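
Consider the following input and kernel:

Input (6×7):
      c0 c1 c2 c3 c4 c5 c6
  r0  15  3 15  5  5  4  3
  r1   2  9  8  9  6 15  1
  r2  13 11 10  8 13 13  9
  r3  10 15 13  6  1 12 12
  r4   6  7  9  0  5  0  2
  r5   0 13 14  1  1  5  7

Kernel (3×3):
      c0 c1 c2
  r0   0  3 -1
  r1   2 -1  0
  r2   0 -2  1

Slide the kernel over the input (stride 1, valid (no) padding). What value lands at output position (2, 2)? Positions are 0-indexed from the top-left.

The receptive field on the input at this output position is [10 8 13 / 13 6 1 / 9 0 5]. Elementwise product with the kernel and sum: 8·3 + 13·-1 + 13·2 + 6·-1 + 0·-2 + 5·1.

36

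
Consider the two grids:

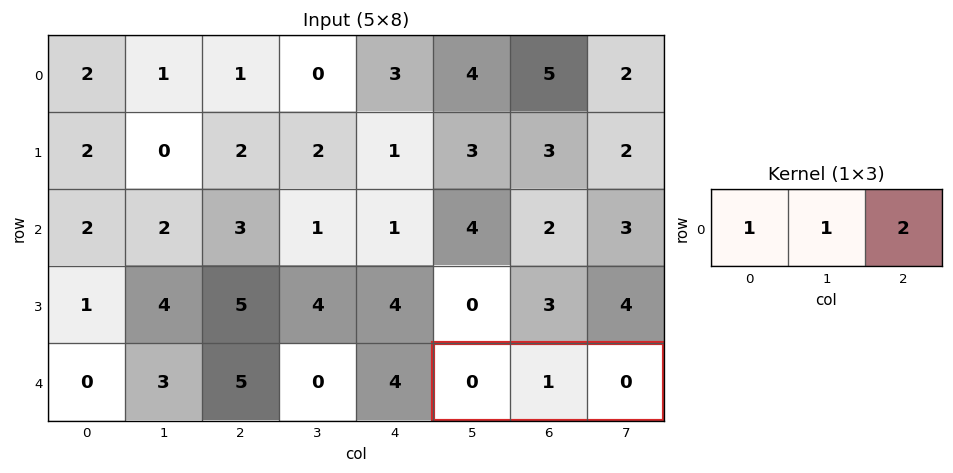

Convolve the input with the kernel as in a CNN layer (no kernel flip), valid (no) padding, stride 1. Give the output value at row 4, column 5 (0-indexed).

The receptive field on the input at this output position is [0 1 0]. Elementwise product with the kernel and sum: 0·1 + 1·1 + 0·2.

1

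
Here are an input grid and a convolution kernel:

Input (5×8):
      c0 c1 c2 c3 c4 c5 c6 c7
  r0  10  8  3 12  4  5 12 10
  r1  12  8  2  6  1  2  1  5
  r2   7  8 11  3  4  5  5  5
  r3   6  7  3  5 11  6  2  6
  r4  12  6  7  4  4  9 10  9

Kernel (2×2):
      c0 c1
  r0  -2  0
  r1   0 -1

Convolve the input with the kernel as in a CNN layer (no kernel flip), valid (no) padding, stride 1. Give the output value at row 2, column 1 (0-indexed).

-19

The receptive field on the input at this output position is [8 11 / 7 3]. Elementwise product with the kernel and sum: 8·-2 + 3·-1.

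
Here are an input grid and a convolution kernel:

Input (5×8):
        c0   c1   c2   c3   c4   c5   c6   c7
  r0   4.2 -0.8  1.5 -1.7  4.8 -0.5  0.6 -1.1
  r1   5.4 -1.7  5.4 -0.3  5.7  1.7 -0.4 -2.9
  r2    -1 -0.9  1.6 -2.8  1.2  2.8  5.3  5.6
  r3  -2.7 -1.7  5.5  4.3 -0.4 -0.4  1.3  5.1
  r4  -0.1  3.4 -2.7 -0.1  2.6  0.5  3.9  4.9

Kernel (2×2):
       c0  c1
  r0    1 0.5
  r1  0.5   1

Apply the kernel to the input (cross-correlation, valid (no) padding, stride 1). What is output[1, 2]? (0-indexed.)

The receptive field on the input at this output position is [5.4 -0.3 / 1.6 -2.8]. Elementwise product with the kernel and sum: 5.4·1 + -0.3·0.5 + 1.6·0.5 + -2.8·1.

3.25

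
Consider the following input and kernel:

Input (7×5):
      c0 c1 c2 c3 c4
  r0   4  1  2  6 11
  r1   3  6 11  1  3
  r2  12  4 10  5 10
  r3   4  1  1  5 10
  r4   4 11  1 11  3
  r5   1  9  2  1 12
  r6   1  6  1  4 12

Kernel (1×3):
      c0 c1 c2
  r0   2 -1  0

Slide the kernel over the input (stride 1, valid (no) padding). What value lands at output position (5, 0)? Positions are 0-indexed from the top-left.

The receptive field on the input at this output position is [1 9 2]. Elementwise product with the kernel and sum: 1·2 + 9·-1.

-7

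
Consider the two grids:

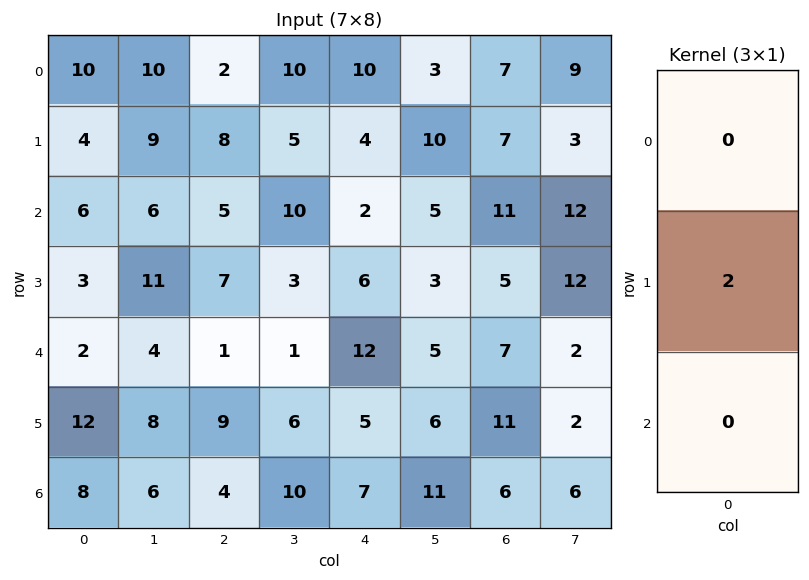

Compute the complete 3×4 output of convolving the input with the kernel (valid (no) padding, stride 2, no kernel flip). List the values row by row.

Output[0,0]: The receptive field on the input at this output position is [10 / 4 / 6]. Elementwise product with the kernel and sum: 4·2.

8 16 8 14
6 14 12 10
24 18 10 22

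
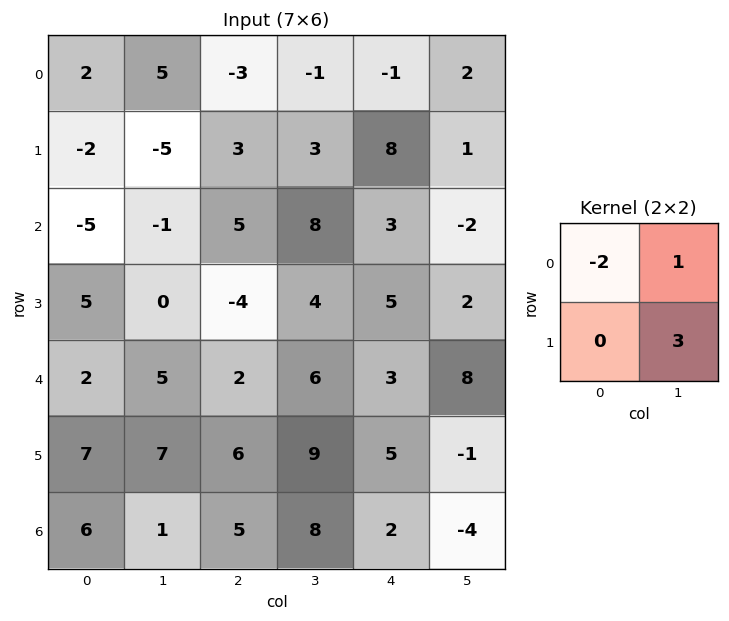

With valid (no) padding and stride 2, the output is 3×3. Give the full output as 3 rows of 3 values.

Output[0,0]: The receptive field on the input at this output position is [2 5 / -2 -5]. Elementwise product with the kernel and sum: 2·-2 + 5·1 + -5·3.
Output[0,1]: The receptive field on the input at this output position is [-3 -1 / 3 3]. Elementwise product with the kernel and sum: -3·-2 + -1·1 + 3·3.

-14 14 7
9 10 -2
22 29 -1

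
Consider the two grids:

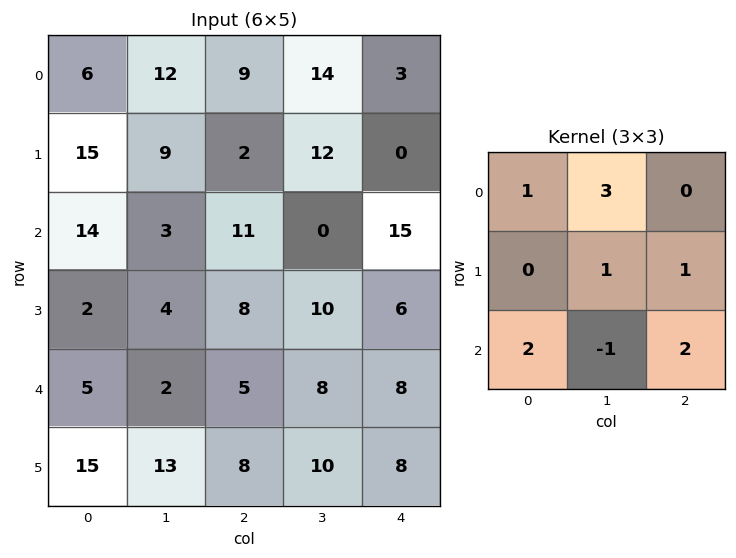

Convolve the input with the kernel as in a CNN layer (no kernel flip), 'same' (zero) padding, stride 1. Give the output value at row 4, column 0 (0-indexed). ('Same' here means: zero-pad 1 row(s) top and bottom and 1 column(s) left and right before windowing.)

The receptive field on the zero-padded input at this output position is [0 2 4 / 0 5 2 / 0 15 13]. Elementwise product with the kernel and sum: 0·1 + 2·3 + 5·1 + 2·1 + 0·2 + 15·-1 + 13·2.

24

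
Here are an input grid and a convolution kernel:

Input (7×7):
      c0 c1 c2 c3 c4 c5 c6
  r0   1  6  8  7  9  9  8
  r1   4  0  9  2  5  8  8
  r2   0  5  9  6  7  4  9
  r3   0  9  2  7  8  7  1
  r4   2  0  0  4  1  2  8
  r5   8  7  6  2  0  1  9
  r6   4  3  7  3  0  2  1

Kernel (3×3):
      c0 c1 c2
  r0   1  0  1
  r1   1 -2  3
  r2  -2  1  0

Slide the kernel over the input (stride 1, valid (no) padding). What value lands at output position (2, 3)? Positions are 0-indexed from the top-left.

The receptive field on the input at this output position is [6 7 4 / 7 8 7 / 4 1 2]. Elementwise product with the kernel and sum: 6·1 + 4·1 + 7·1 + 8·-2 + 7·3 + 4·-2 + 1·1.

15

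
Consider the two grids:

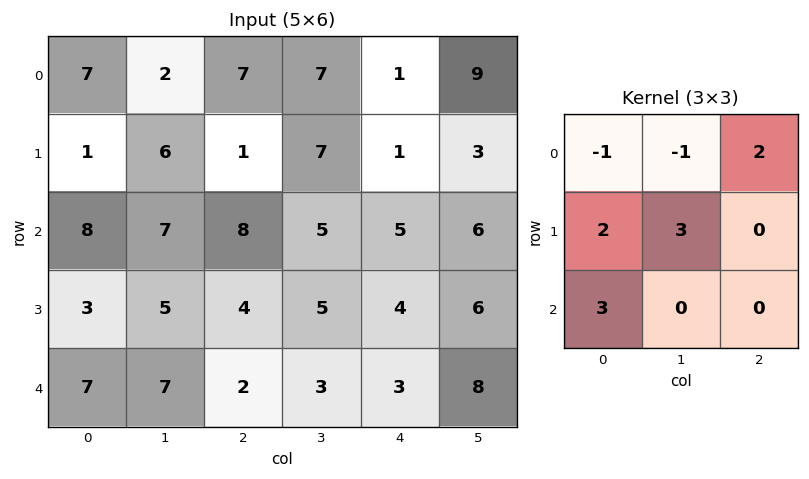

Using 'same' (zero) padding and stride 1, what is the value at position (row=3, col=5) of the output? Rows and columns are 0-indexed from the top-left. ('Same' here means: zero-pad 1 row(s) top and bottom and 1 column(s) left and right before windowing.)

The receptive field on the zero-padded input at this output position is [5 6 0 / 4 6 0 / 3 8 0]. Elementwise product with the kernel and sum: 5·-1 + 6·-1 + 0·2 + 4·2 + 6·3 + 3·3.

24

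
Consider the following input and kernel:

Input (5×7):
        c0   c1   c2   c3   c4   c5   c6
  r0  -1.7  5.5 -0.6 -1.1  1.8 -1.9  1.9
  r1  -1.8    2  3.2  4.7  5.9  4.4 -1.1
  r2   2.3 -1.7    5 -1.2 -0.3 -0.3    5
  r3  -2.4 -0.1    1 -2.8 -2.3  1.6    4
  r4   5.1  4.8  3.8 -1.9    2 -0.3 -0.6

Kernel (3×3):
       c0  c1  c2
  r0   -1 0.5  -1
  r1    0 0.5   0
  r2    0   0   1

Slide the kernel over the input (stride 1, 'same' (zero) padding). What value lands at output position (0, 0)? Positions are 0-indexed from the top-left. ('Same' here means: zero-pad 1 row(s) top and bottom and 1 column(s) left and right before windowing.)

The receptive field on the zero-padded input at this output position is [0 0 0 / 0 -1.7 5.5 / 0 -1.8 2]. Elementwise product with the kernel and sum: 0·-1 + 0·0.5 + 0·-1 + -1.7·0.5 + 2·1.

1.15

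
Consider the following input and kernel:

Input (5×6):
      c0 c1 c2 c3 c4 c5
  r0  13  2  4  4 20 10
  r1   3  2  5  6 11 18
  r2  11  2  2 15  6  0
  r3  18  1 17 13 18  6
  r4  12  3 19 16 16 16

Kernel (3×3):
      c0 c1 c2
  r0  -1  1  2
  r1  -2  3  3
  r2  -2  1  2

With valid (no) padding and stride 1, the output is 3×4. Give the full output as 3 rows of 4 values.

Output[0,0]: The receptive field on the input at this output position is [13 2 4 / 3 2 5 / 11 2 2]. Elementwise product with the kernel and sum: 13·-1 + 2·1 + 4·2 + 3·-2 + 2·3 + 5·3 + 11·-2 + 2·1 + 2·2.
Output[0,1]: The receptive field on the input at this output position is [2 4 4 / 2 5 6 / 2 2 15]. Elementwise product with the kernel and sum: 2·-1 + 4·1 + 4·2 + 2·-2 + 5·3 + 6·3 + 2·-2 + 2·1 + 15·2.

-4 67 104 87
-2 103 97 33
30 163 94 53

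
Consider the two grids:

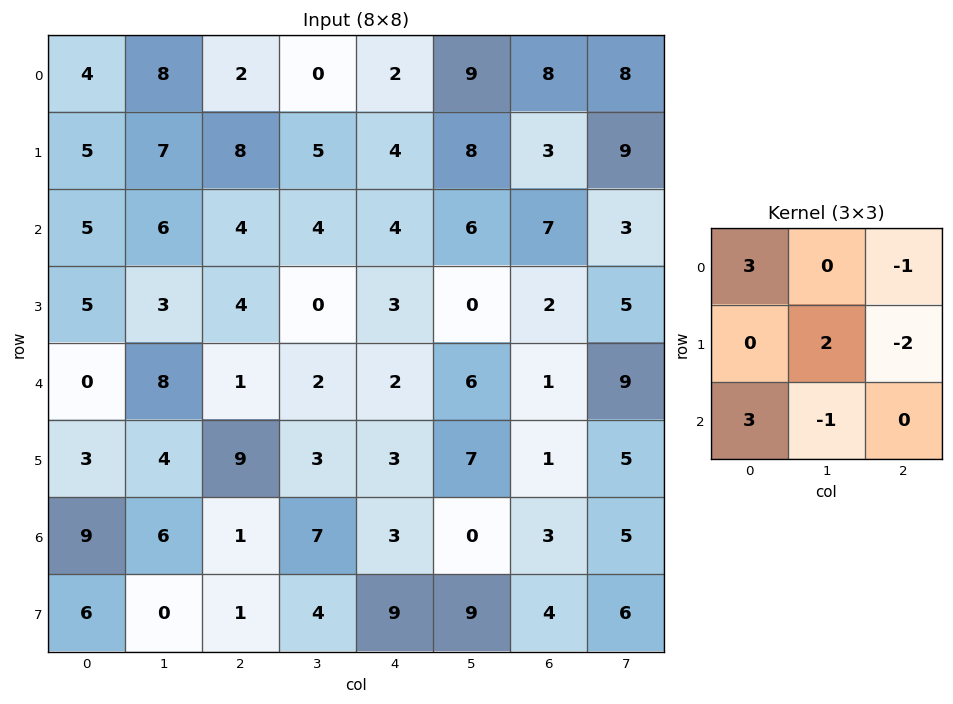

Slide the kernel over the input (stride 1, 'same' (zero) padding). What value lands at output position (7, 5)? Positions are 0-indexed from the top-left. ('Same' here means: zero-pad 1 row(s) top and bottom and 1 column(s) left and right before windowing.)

The receptive field on the zero-padded input at this output position is [3 0 3 / 9 9 4 / 0 0 0]. Elementwise product with the kernel and sum: 3·3 + 3·-1 + 9·2 + 4·-2 + 0·3 + 0·-1.

16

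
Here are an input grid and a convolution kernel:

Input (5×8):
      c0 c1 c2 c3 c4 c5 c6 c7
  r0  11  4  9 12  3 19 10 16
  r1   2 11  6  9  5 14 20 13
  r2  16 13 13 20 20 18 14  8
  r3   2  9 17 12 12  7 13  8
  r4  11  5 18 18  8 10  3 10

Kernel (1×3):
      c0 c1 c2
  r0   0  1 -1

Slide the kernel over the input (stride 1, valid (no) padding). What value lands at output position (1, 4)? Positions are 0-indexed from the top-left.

-6

The receptive field on the input at this output position is [5 14 20]. Elementwise product with the kernel and sum: 14·1 + 20·-1.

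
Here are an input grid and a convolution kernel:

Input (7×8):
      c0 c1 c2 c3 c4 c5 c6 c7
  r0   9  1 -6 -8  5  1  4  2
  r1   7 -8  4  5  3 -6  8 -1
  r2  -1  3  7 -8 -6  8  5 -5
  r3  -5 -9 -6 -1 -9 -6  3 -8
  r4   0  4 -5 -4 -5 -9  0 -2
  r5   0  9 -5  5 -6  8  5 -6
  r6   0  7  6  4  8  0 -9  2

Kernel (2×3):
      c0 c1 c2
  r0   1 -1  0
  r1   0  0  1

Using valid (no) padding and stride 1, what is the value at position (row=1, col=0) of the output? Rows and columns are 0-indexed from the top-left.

The receptive field on the input at this output position is [7 -8 4 / -1 3 7]. Elementwise product with the kernel and sum: 7·1 + -8·-1 + 7·1.

22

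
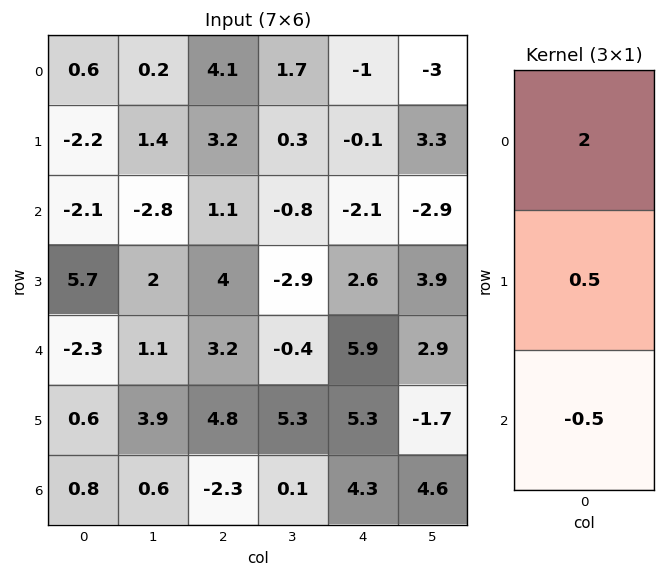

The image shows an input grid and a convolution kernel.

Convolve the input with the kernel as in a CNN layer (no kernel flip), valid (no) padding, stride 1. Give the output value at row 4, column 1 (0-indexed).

The receptive field on the input at this output position is [1.1 / 3.9 / 0.6]. Elementwise product with the kernel and sum: 1.1·2 + 3.9·0.5 + 0.6·-0.5.

3.85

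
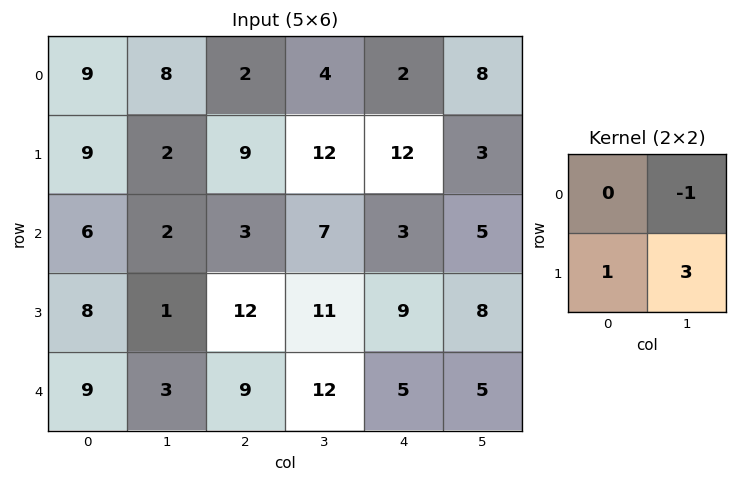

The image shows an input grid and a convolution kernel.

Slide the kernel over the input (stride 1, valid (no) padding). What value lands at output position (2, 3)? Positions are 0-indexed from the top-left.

35

The receptive field on the input at this output position is [7 3 / 11 9]. Elementwise product with the kernel and sum: 3·-1 + 11·1 + 9·3.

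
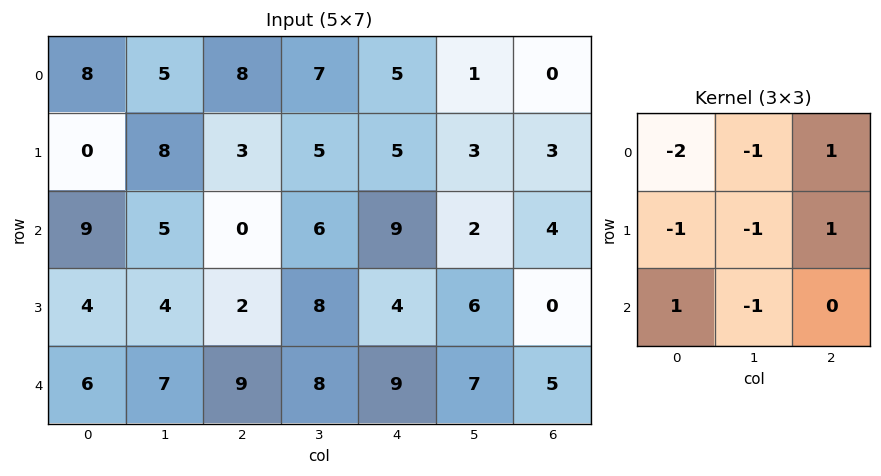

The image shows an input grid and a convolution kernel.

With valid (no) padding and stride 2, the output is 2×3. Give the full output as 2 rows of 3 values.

Output[0,0]: The receptive field on the input at this output position is [8 5 8 / 0 8 3 / 9 5 0]. Elementwise product with the kernel and sum: 8·-2 + 5·-1 + 8·1 + 0·-1 + 8·-1 + 3·1 + 9·1 + 5·-1.
Output[0,1]: The receptive field on the input at this output position is [8 7 5 / 3 5 5 / 0 6 9]. Elementwise product with the kernel and sum: 8·-2 + 7·-1 + 5·1 + 3·-1 + 5·-1 + 5·1 + 0·1 + 6·-1.

-14 -27 -9
-30 -2 -24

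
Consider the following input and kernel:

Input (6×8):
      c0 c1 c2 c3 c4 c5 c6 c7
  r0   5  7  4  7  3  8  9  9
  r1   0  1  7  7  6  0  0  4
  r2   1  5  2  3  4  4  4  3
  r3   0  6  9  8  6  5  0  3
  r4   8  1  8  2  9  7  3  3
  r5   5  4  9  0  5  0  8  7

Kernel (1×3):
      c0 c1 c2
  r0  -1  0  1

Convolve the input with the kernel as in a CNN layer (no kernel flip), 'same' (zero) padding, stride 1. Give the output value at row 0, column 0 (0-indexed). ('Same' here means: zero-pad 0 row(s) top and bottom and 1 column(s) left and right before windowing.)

7

The receptive field on the zero-padded input at this output position is [0 5 7]. Elementwise product with the kernel and sum: 0·-1 + 7·1.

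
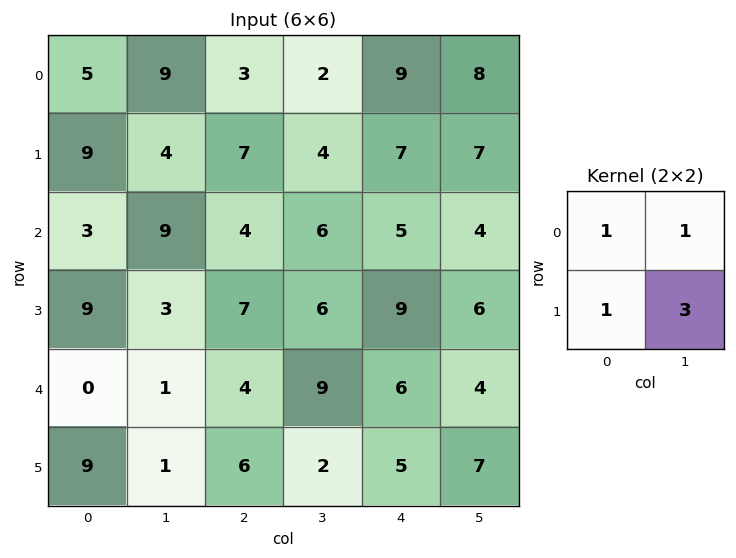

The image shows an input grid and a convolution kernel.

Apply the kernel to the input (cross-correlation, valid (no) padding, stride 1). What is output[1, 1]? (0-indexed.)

The receptive field on the input at this output position is [4 7 / 9 4]. Elementwise product with the kernel and sum: 4·1 + 7·1 + 9·1 + 4·3.

32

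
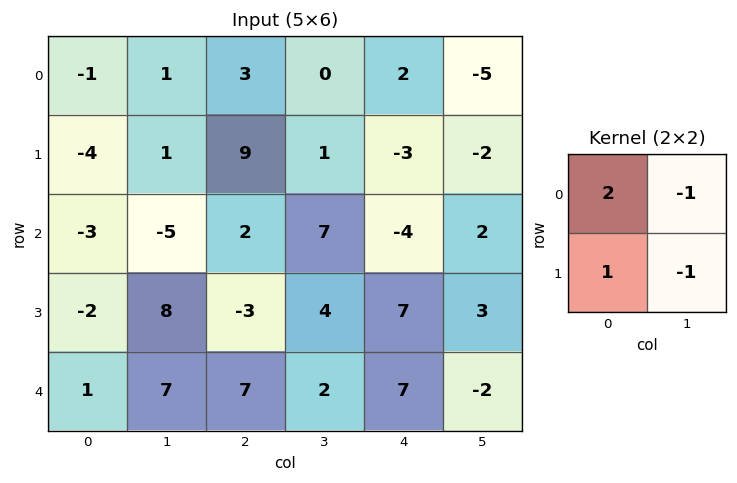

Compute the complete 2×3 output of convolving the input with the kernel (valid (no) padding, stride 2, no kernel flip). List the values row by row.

-8 14 8
-11 -10 -6

Output[0,0]: The receptive field on the input at this output position is [-1 1 / -4 1]. Elementwise product with the kernel and sum: -1·2 + 1·-1 + -4·1 + 1·-1.
Output[0,1]: The receptive field on the input at this output position is [3 0 / 9 1]. Elementwise product with the kernel and sum: 3·2 + 0·-1 + 9·1 + 1·-1.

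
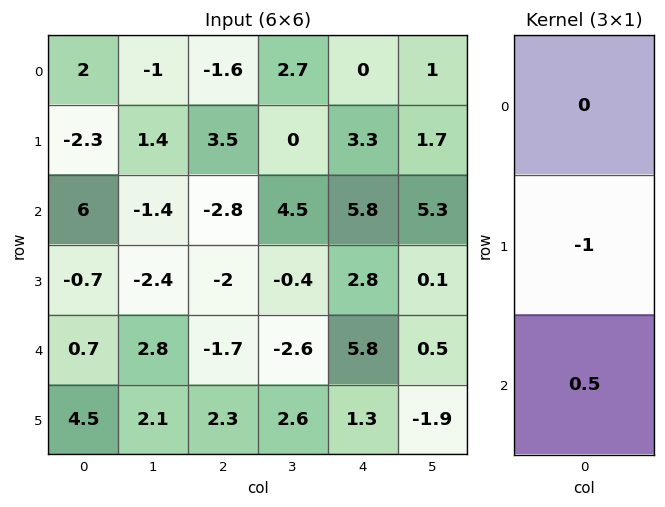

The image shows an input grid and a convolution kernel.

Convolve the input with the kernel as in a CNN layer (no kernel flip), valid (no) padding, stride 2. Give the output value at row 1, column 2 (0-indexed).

0.1

The receptive field on the input at this output position is [5.8 / 2.8 / 5.8]. Elementwise product with the kernel and sum: 2.8·-1 + 5.8·0.5.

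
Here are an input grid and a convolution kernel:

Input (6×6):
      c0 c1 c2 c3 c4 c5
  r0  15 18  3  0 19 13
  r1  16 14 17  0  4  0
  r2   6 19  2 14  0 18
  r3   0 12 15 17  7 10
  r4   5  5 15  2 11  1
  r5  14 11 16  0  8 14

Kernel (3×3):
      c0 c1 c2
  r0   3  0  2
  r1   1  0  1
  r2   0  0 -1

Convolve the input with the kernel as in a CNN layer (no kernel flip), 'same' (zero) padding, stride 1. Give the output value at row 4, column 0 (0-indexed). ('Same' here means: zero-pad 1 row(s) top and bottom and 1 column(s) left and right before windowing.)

The receptive field on the zero-padded input at this output position is [0 0 12 / 0 5 5 / 0 14 11]. Elementwise product with the kernel and sum: 0·3 + 12·2 + 0·1 + 5·1 + 11·-1.

18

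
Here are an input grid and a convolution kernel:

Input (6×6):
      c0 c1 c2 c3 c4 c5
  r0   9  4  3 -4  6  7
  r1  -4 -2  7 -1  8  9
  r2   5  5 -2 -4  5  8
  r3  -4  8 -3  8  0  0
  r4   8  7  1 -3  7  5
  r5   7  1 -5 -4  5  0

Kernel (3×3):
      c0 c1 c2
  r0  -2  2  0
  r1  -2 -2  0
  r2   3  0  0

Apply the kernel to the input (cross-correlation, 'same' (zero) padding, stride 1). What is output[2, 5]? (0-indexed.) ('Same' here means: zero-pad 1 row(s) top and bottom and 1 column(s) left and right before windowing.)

The receptive field on the zero-padded input at this output position is [8 9 0 / 5 8 0 / 0 0 0]. Elementwise product with the kernel and sum: 8·-2 + 9·2 + 5·-2 + 8·-2 + 0·3.

-24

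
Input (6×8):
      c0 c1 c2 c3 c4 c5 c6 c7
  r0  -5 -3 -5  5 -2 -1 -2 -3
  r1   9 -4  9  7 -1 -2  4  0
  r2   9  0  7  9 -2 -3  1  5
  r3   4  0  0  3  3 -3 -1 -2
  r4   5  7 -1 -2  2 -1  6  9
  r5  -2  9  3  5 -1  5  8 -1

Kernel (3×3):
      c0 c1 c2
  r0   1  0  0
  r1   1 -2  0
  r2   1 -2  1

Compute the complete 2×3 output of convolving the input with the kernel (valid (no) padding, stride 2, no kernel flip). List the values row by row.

28 -23 6
3 6 17

Output[0,0]: The receptive field on the input at this output position is [-5 -3 -5 / 9 -4 9 / 9 0 7]. Elementwise product with the kernel and sum: -5·1 + 9·1 + -4·-2 + 9·1 + 0·-2 + 7·1.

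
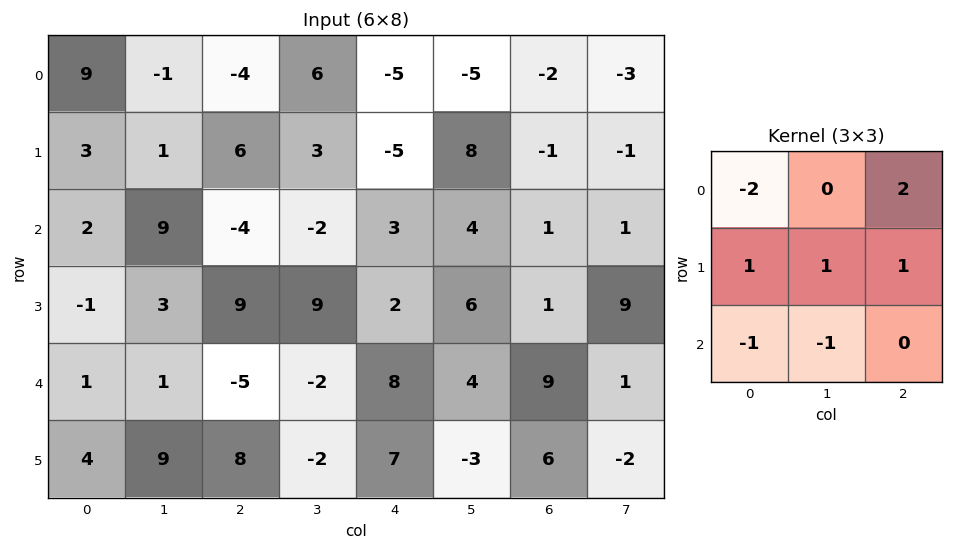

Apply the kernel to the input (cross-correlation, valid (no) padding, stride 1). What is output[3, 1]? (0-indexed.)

The receptive field on the input at this output position is [3 9 9 / 1 -5 -2 / 9 8 -2]. Elementwise product with the kernel and sum: 3·-2 + 9·2 + 1·1 + -5·1 + -2·1 + 9·-1 + 8·-1.

-11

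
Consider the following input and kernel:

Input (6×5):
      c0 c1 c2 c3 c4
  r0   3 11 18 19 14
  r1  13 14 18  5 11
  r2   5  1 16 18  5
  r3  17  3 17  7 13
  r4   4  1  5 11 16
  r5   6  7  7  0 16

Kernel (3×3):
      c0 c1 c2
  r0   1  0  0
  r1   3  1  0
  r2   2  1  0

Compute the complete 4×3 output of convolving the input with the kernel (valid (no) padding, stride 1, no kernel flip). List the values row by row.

Output[0,0]: The receptive field on the input at this output position is [3 11 18 / 13 14 18 / 5 1 16]. Elementwise product with the kernel and sum: 3·1 + 13·3 + 14·1 + 5·2 + 1·1.
Output[0,1]: The receptive field on the input at this output position is [11 18 19 / 14 18 5 / 1 16 18]. Elementwise product with the kernel and sum: 11·1 + 14·3 + 18·1 + 1·2 + 16·1.

67 89 127
66 56 125
68 34 95
49 32 57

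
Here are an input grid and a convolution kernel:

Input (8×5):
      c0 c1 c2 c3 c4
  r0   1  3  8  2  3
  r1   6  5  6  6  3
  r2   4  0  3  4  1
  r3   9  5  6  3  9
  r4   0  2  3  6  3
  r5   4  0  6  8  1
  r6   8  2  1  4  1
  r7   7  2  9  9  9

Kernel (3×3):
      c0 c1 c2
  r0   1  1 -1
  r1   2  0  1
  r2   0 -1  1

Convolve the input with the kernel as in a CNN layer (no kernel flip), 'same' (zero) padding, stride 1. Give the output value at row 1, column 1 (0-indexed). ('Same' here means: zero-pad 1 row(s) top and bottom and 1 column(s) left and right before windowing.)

17

The receptive field on the zero-padded input at this output position is [1 3 8 / 6 5 6 / 4 0 3]. Elementwise product with the kernel and sum: 1·1 + 3·1 + 8·-1 + 6·2 + 6·1 + 0·-1 + 3·1.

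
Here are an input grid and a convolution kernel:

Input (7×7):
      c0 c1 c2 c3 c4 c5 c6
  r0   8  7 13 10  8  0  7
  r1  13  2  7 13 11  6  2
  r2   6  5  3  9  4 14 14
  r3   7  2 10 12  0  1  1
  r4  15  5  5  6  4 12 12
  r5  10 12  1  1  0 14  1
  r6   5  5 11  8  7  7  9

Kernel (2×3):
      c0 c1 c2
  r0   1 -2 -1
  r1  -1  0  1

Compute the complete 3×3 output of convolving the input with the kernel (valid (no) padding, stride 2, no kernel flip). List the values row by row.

-25 -11 -8
-4 -29 -37
-9 -12 -31

Output[0,0]: The receptive field on the input at this output position is [8 7 13 / 13 2 7]. Elementwise product with the kernel and sum: 8·1 + 7·-2 + 13·-1 + 13·-1 + 7·1.
Output[0,1]: The receptive field on the input at this output position is [13 10 8 / 7 13 11]. Elementwise product with the kernel and sum: 13·1 + 10·-2 + 8·-1 + 7·-1 + 11·1.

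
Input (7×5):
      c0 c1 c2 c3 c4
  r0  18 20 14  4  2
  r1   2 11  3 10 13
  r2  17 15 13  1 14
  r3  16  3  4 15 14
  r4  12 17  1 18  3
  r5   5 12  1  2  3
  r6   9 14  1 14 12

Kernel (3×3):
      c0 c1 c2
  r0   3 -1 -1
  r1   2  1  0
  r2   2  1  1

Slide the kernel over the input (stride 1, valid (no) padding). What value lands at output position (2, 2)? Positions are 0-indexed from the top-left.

The receptive field on the input at this output position is [13 1 14 / 4 15 14 / 1 18 3]. Elementwise product with the kernel and sum: 13·3 + 1·-1 + 14·-1 + 4·2 + 15·1 + 1·2 + 18·1 + 3·1.

70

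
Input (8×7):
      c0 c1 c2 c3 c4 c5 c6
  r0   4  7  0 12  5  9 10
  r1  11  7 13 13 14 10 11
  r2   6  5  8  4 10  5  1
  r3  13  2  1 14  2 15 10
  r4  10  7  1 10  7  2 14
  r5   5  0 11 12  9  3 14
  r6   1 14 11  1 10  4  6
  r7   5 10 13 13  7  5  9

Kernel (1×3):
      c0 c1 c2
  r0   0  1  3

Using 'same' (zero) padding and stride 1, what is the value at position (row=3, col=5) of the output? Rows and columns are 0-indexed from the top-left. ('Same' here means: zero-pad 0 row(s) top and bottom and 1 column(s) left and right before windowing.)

The receptive field on the zero-padded input at this output position is [2 15 10]. Elementwise product with the kernel and sum: 15·1 + 10·3.

45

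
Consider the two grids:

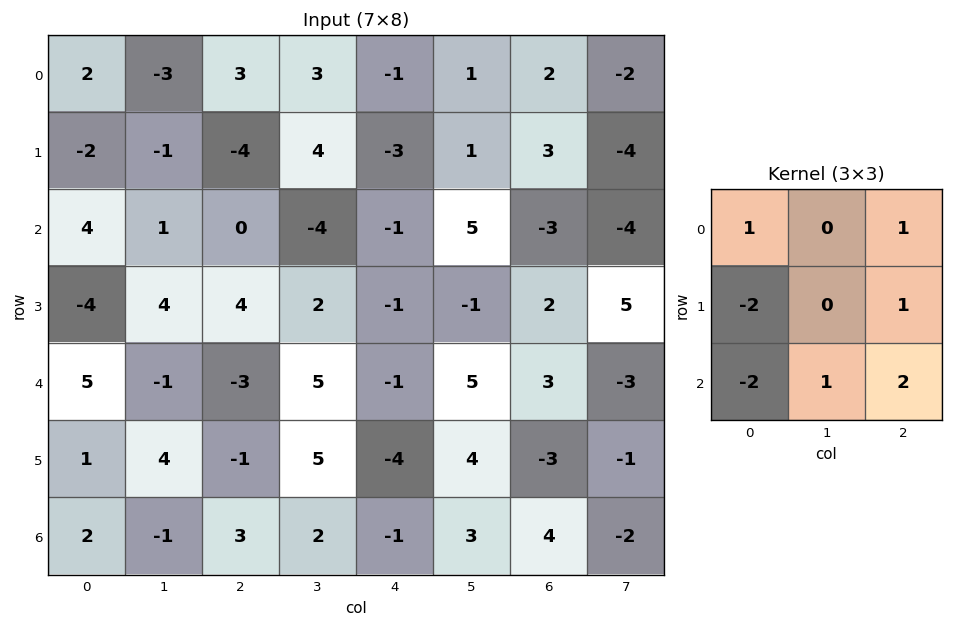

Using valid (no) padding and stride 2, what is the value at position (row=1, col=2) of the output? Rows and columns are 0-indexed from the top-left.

The receptive field on the input at this output position is [-1 5 -3 / -1 -1 2 / -1 5 3]. Elementwise product with the kernel and sum: -1·1 + -3·1 + -1·-2 + 2·1 + -1·-2 + 5·1 + 3·2.

13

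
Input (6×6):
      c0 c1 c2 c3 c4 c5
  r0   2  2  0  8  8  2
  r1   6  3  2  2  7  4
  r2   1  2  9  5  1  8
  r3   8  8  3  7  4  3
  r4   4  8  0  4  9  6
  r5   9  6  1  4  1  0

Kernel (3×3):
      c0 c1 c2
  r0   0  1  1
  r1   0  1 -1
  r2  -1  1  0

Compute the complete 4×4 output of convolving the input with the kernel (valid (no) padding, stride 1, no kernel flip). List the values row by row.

4 15 7 9
-2 3 17 1
20 2 13 15
16 1 9 7

Output[0,0]: The receptive field on the input at this output position is [2 2 0 / 6 3 2 / 1 2 9]. Elementwise product with the kernel and sum: 2·1 + 0·1 + 3·1 + 2·-1 + 1·-1 + 2·1.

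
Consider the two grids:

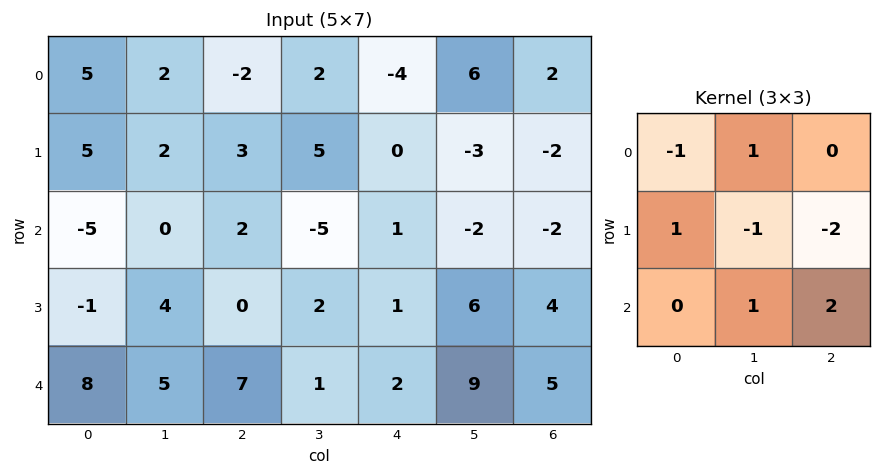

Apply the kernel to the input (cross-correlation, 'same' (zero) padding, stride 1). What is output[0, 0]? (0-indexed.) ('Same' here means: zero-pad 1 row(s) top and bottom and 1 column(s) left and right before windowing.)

0

The receptive field on the zero-padded input at this output position is [0 0 0 / 0 5 2 / 0 5 2]. Elementwise product with the kernel and sum: 0·-1 + 0·1 + 0·1 + 5·-1 + 2·-2 + 5·1 + 2·2.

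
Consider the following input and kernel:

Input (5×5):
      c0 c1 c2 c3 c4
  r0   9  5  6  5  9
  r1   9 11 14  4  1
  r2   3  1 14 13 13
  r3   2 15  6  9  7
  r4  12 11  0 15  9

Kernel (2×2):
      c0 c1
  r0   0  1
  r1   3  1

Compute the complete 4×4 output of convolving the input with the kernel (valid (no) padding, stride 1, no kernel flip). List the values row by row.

43 53 51 22
21 31 59 53
22 65 40 47
62 39 24 61

Output[0,0]: The receptive field on the input at this output position is [9 5 / 9 11]. Elementwise product with the kernel and sum: 5·1 + 9·3 + 11·1.
Output[0,1]: The receptive field on the input at this output position is [5 6 / 11 14]. Elementwise product with the kernel and sum: 6·1 + 11·3 + 14·1.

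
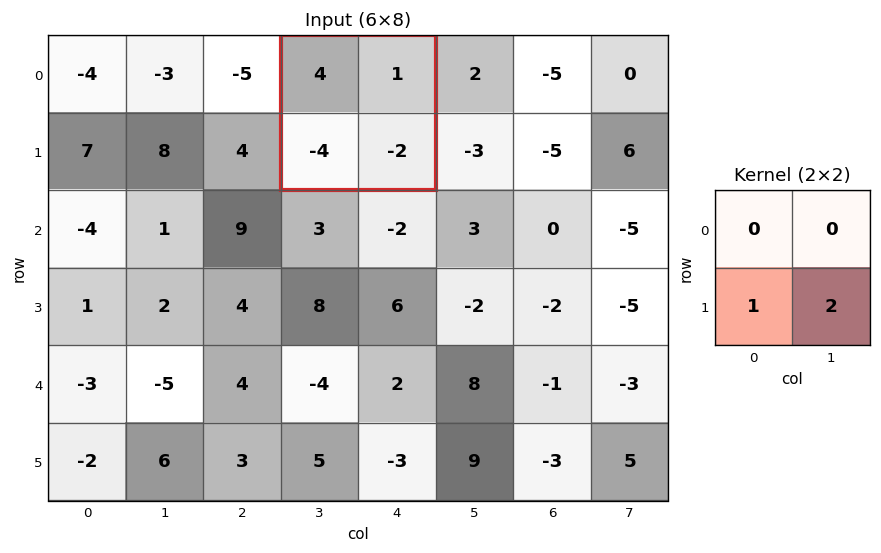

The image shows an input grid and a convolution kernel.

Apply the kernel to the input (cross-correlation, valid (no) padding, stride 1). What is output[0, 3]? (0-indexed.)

-8

The receptive field on the input at this output position is [4 1 / -4 -2]. Elementwise product with the kernel and sum: -4·1 + -2·2.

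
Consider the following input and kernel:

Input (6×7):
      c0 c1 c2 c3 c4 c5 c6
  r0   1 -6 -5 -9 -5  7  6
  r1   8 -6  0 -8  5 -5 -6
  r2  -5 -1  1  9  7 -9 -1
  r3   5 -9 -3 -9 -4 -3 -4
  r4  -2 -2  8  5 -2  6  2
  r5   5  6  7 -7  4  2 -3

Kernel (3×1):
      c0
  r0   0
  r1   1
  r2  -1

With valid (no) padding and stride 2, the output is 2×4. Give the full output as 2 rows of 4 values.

Output[0,0]: The receptive field on the input at this output position is [1 / 8 / -5]. Elementwise product with the kernel and sum: 8·1 + -5·-1.
Output[0,1]: The receptive field on the input at this output position is [-5 / 0 / 1]. Elementwise product with the kernel and sum: 0·1 + 1·-1.

13 -1 -2 -5
7 -11 -2 -6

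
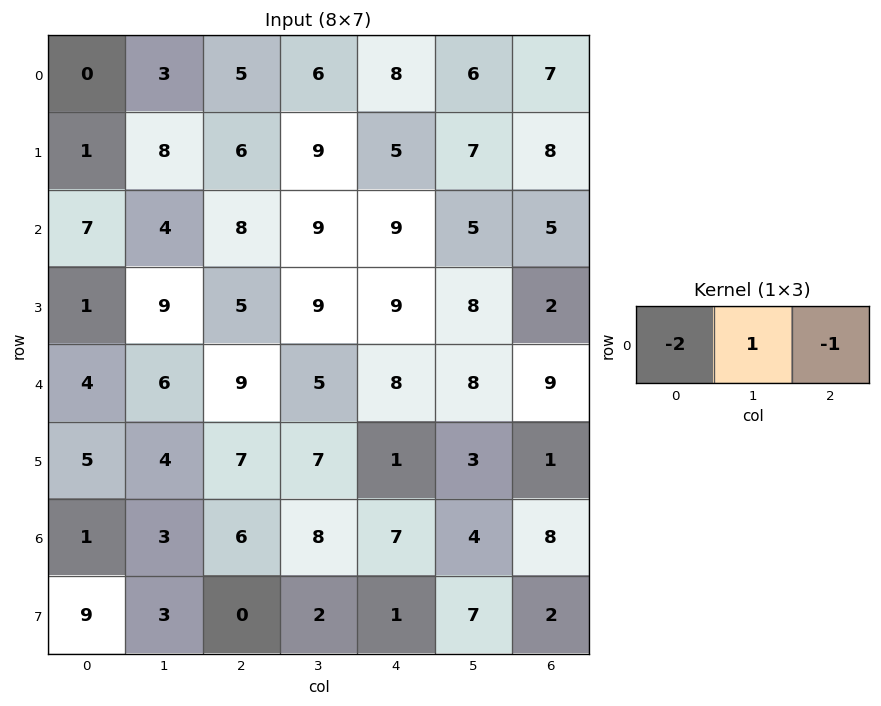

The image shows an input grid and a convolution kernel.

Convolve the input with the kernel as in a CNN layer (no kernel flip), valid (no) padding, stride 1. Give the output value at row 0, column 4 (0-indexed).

The receptive field on the input at this output position is [8 6 7]. Elementwise product with the kernel and sum: 8·-2 + 6·1 + 7·-1.

-17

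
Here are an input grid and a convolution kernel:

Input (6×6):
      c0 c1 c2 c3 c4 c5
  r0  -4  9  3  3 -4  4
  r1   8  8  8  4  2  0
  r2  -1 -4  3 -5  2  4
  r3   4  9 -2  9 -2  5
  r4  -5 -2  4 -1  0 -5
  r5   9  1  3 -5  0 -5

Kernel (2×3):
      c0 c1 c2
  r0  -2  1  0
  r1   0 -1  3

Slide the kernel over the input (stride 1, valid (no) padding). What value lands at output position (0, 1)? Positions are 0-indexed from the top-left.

The receptive field on the input at this output position is [9 3 3 / 8 8 4]. Elementwise product with the kernel and sum: 9·-2 + 3·1 + 8·-1 + 4·3.

-11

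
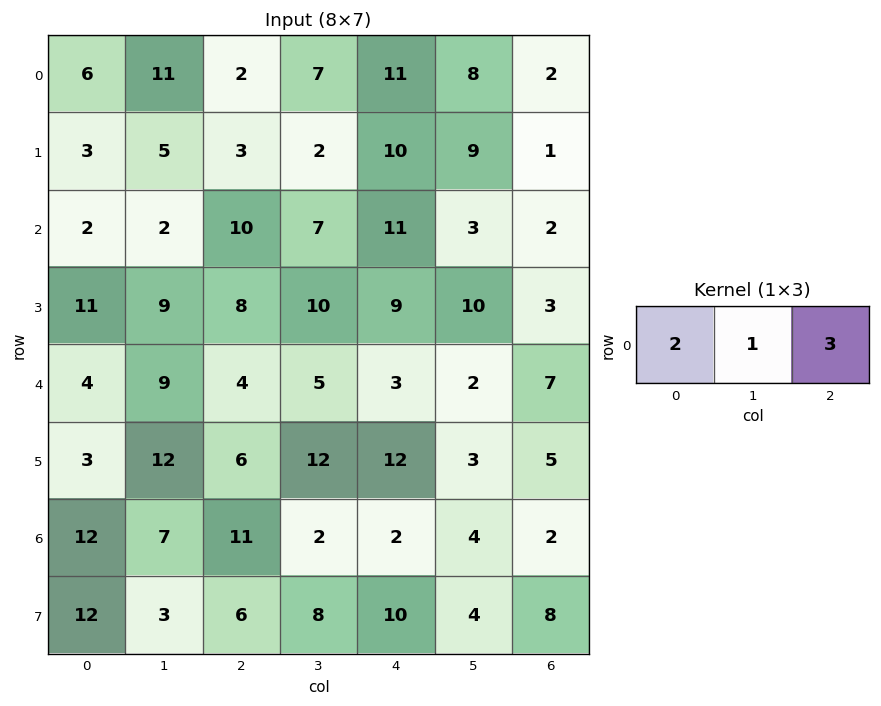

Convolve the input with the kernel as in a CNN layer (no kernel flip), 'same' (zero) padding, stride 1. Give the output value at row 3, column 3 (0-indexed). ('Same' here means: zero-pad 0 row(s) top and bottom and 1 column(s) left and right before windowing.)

53

The receptive field on the zero-padded input at this output position is [8 10 9]. Elementwise product with the kernel and sum: 8·2 + 10·1 + 9·3.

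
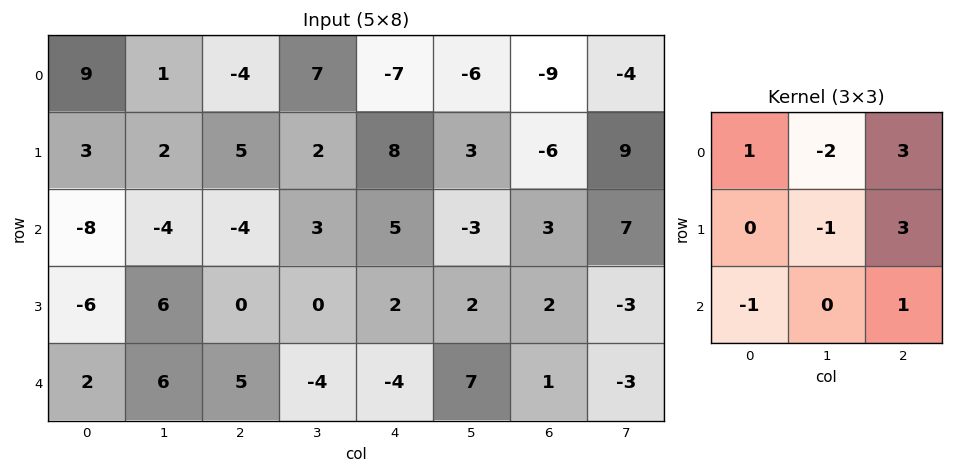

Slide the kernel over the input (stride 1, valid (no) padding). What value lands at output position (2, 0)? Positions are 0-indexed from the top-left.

The receptive field on the input at this output position is [-8 -4 -4 / -6 6 0 / 2 6 5]. Elementwise product with the kernel and sum: -8·1 + -4·-2 + -4·3 + 6·-1 + 0·3 + 2·-1 + 5·1.

-15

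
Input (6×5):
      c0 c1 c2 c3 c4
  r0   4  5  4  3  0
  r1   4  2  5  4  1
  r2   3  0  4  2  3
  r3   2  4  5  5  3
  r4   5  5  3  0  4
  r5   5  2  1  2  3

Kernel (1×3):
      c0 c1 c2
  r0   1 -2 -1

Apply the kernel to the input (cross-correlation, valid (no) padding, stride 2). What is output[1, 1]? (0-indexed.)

The receptive field on the input at this output position is [4 2 3]. Elementwise product with the kernel and sum: 4·1 + 2·-2 + 3·-1.

-3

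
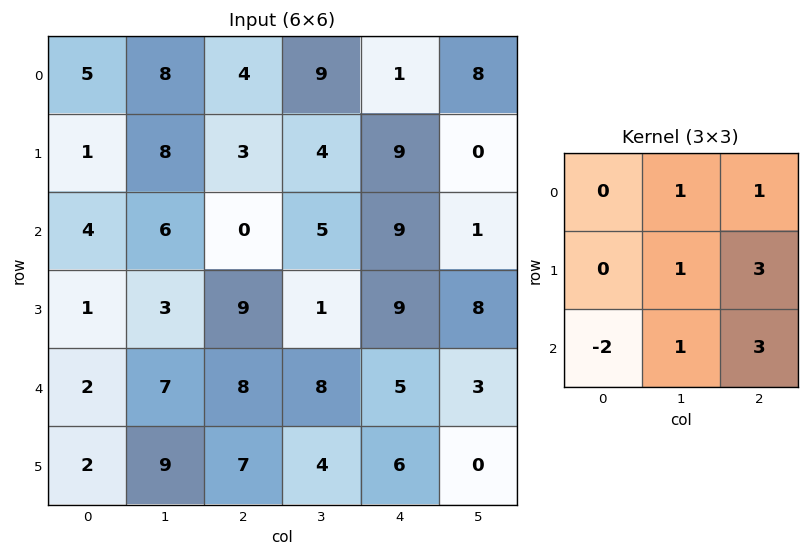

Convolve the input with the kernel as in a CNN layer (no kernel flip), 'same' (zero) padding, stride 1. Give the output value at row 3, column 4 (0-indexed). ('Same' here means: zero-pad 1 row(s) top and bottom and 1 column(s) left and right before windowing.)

41

The receptive field on the zero-padded input at this output position is [5 9 1 / 1 9 8 / 8 5 3]. Elementwise product with the kernel and sum: 9·1 + 1·1 + 9·1 + 8·3 + 8·-2 + 5·1 + 3·3.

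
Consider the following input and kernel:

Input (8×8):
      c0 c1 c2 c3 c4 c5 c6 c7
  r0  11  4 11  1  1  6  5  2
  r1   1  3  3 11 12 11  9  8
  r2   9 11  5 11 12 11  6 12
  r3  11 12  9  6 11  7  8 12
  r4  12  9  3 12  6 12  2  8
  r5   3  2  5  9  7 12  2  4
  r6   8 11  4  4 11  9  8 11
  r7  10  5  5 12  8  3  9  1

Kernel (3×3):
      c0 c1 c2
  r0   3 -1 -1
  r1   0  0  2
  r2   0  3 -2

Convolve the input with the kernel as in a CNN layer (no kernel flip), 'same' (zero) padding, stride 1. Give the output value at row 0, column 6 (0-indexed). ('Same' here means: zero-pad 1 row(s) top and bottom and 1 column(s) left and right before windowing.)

The receptive field on the zero-padded input at this output position is [0 0 0 / 6 5 2 / 11 9 8]. Elementwise product with the kernel and sum: 0·3 + 0·-1 + 0·-1 + 2·2 + 9·3 + 8·-2.

15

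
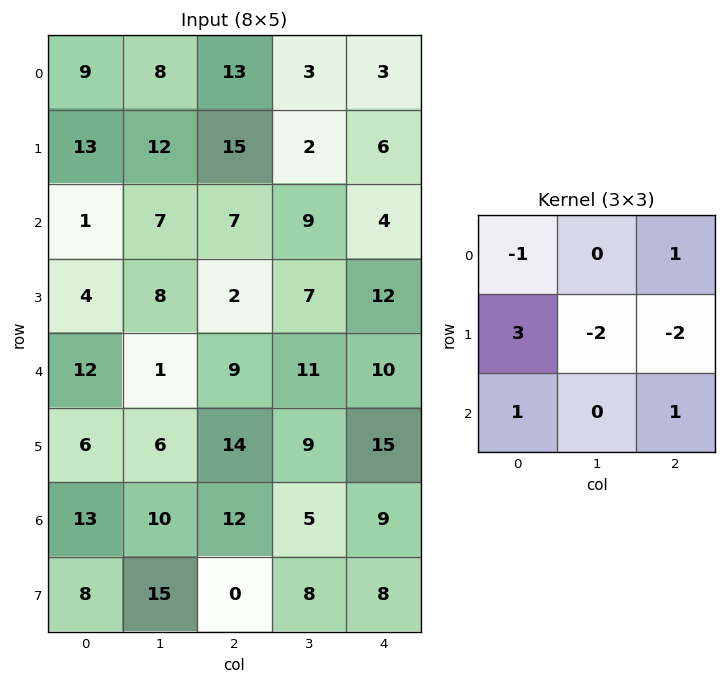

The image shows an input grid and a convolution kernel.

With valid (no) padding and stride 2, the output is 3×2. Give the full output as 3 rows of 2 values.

-3 30
19 -16
0 16

Output[0,0]: The receptive field on the input at this output position is [9 8 13 / 13 12 15 / 1 7 7]. Elementwise product with the kernel and sum: 9·-1 + 13·1 + 13·3 + 12·-2 + 15·-2 + 1·1 + 7·1.
Output[0,1]: The receptive field on the input at this output position is [13 3 3 / 15 2 6 / 7 9 4]. Elementwise product with the kernel and sum: 13·-1 + 3·1 + 15·3 + 2·-2 + 6·-2 + 7·1 + 4·1.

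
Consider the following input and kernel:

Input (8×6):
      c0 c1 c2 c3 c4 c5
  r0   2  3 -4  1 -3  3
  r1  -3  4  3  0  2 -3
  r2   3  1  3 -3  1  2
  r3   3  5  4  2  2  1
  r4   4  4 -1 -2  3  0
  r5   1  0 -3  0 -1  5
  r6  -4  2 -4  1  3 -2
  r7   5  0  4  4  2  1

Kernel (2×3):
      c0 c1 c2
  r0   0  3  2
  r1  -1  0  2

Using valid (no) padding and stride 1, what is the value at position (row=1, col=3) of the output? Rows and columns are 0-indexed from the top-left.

The receptive field on the input at this output position is [0 2 -3 / -3 1 2]. Elementwise product with the kernel and sum: 2·3 + -3·2 + -3·-1 + 2·2.

7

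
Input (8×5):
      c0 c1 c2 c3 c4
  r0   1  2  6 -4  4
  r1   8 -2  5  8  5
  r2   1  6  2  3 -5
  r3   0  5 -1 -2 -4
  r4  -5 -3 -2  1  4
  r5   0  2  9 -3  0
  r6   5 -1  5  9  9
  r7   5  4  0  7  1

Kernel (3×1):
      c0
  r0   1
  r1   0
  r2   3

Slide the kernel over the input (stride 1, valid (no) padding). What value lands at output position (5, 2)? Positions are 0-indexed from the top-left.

The receptive field on the input at this output position is [9 / 5 / 0]. Elementwise product with the kernel and sum: 9·1 + 0·3.

9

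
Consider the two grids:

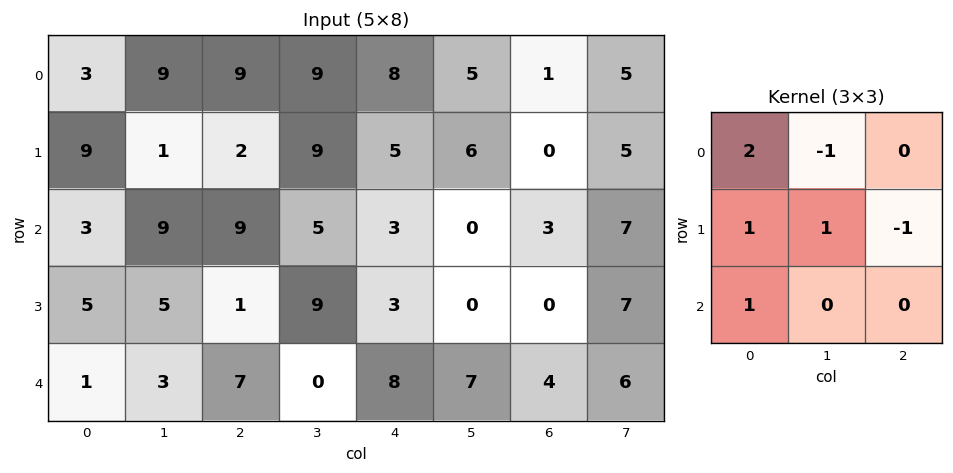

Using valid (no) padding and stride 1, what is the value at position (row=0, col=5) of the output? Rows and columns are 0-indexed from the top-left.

The receptive field on the input at this output position is [5 1 5 / 6 0 5 / 0 3 7]. Elementwise product with the kernel and sum: 5·2 + 1·-1 + 6·1 + 0·1 + 5·-1 + 0·1.

10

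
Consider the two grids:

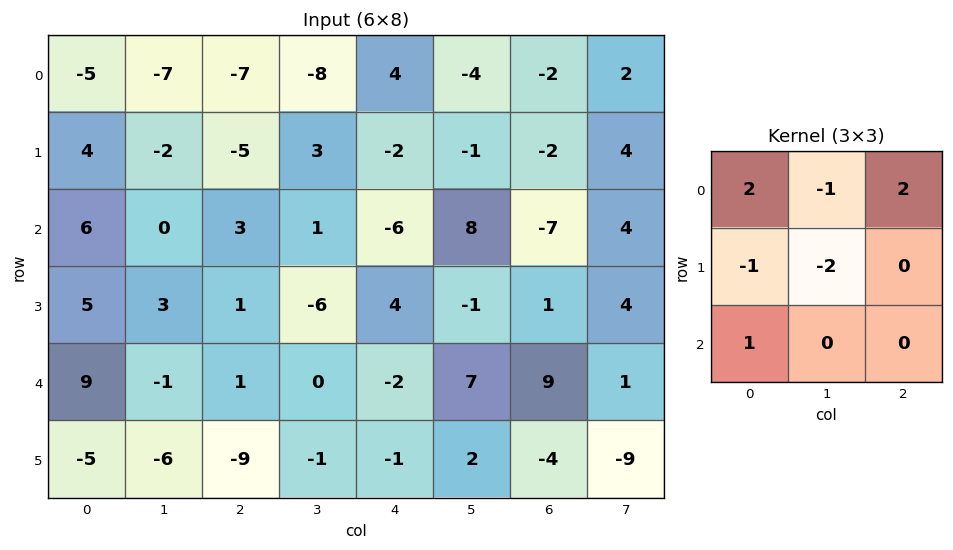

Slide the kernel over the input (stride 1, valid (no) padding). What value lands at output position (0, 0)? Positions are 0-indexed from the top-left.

-11

The receptive field on the input at this output position is [-5 -7 -7 / 4 -2 -5 / 6 0 3]. Elementwise product with the kernel and sum: -5·2 + -7·-1 + -7·2 + 4·-1 + -2·-2 + 6·1.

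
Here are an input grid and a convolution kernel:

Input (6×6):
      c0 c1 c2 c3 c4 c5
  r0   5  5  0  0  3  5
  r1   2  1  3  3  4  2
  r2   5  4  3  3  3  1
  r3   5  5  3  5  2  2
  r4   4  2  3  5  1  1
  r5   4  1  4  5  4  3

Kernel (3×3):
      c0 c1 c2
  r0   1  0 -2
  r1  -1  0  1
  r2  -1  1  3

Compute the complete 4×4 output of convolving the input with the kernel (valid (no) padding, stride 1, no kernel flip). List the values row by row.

Output[0,0]: The receptive field on the input at this output position is [5 5 0 / 2 1 3 / 5 4 3]. Elementwise product with the kernel and sum: 5·1 + 0·-2 + 2·-1 + 3·1 + 5·-1 + 4·1 + 3·3.
Output[0,1]: The receptive field on the input at this output position is [5 0 0 / 1 3 3 / 4 3 3]. Elementwise product with the kernel and sum: 5·1 + 0·-2 + 1·-1 + 3·1 + 4·-1 + 3·1 + 3·3.

14 15 4 -8
3 7 3 0
4 14 1 -3
7 16 10 5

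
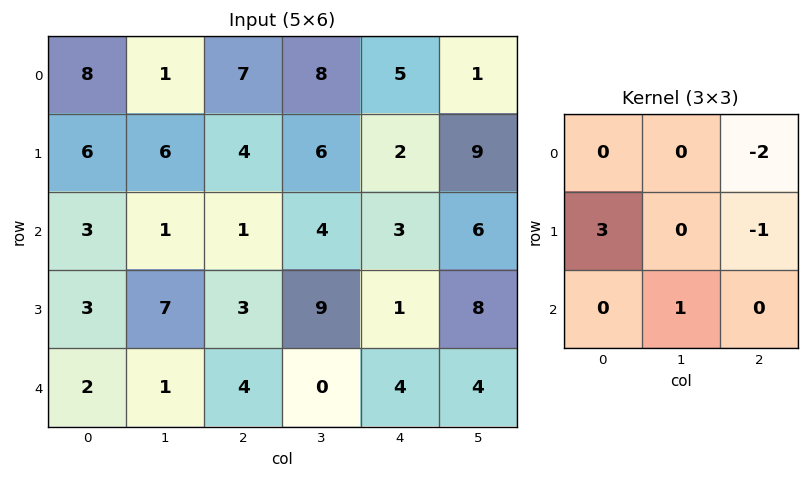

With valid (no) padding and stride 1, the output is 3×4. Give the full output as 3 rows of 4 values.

Output[0,0]: The receptive field on the input at this output position is [8 1 7 / 6 6 4 / 3 1 1]. Elementwise product with the kernel and sum: 7·-2 + 6·3 + 4·-1 + 1·1.
Output[0,1]: The receptive field on the input at this output position is [1 7 8 / 6 4 6 / 1 1 4]. Elementwise product with the kernel and sum: 8·-2 + 6·3 + 6·-1 + 1·1.

1 -3 4 10
7 -10 5 -11
5 8 2 11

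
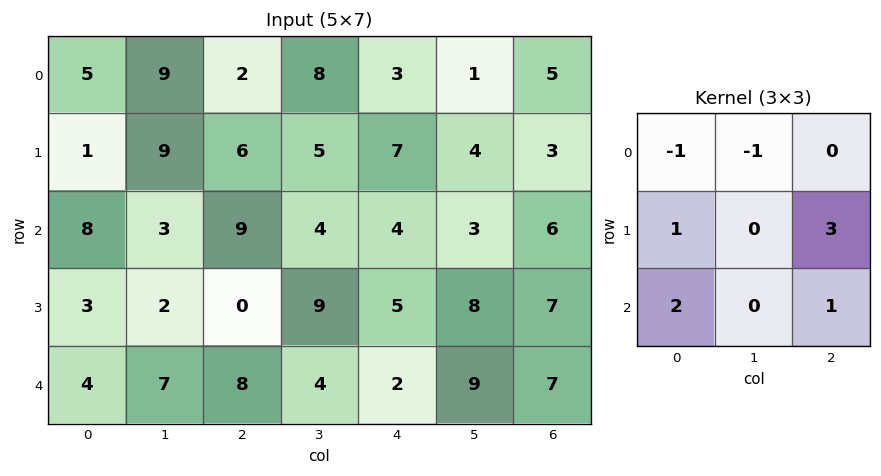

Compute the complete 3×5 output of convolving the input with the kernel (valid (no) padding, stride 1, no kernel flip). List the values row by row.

30 23 39 17 26
31 13 15 27 28
8 35 20 42 30

Output[0,0]: The receptive field on the input at this output position is [5 9 2 / 1 9 6 / 8 3 9]. Elementwise product with the kernel and sum: 5·-1 + 9·-1 + 1·1 + 6·3 + 8·2 + 9·1.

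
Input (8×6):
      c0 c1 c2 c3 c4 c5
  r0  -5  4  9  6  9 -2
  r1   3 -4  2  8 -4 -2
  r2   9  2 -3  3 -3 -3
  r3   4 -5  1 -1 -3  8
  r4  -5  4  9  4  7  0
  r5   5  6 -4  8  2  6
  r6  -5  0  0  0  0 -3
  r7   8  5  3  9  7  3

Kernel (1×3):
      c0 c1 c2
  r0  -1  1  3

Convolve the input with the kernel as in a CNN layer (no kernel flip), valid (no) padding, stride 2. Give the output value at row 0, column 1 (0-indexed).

24

The receptive field on the input at this output position is [9 6 9]. Elementwise product with the kernel and sum: 9·-1 + 6·1 + 9·3.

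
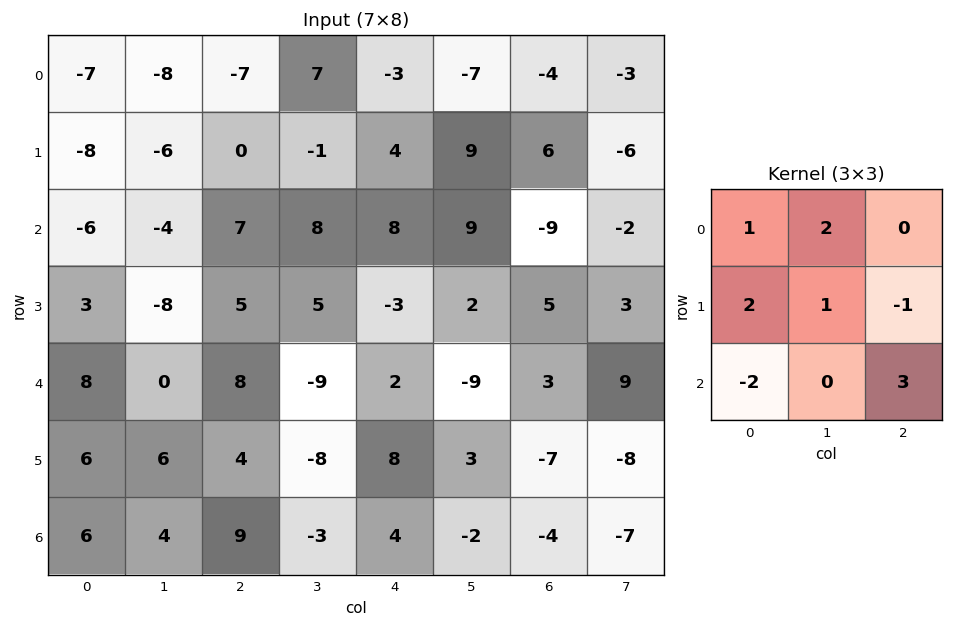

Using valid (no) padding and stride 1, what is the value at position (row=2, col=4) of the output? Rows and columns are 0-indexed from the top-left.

The receptive field on the input at this output position is [8 9 -9 / -3 2 5 / 2 -9 3]. Elementwise product with the kernel and sum: 8·1 + 9·2 + -3·2 + 2·1 + 5·-1 + 2·-2 + 3·3.

22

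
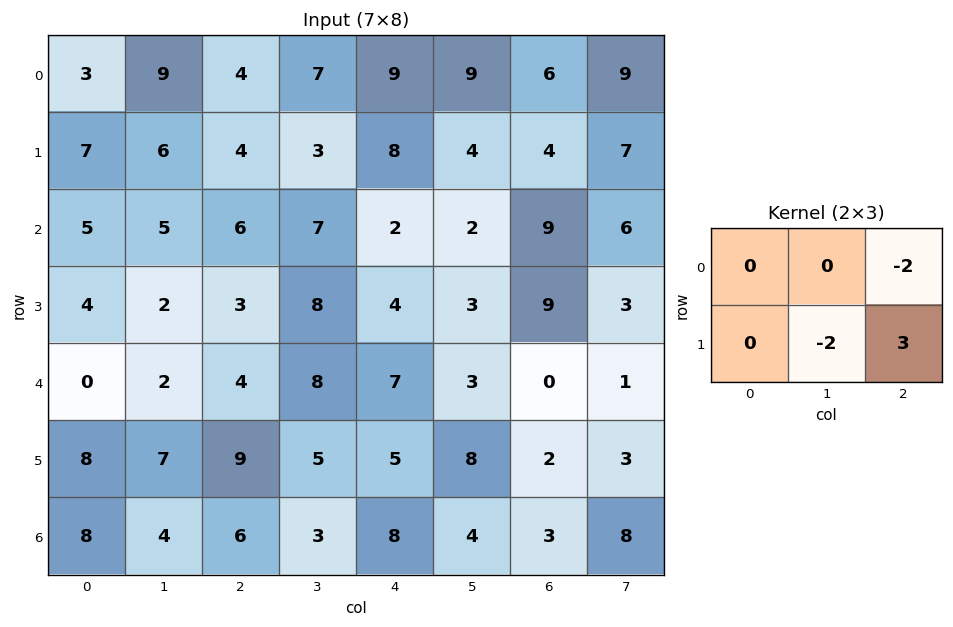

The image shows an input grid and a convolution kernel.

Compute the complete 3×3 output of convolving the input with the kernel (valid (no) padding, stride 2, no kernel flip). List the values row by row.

-8 0 -8
-7 -8 3
5 -9 -10

Output[0,0]: The receptive field on the input at this output position is [3 9 4 / 7 6 4]. Elementwise product with the kernel and sum: 4·-2 + 6·-2 + 4·3.
Output[0,1]: The receptive field on the input at this output position is [4 7 9 / 4 3 8]. Elementwise product with the kernel and sum: 9·-2 + 3·-2 + 8·3.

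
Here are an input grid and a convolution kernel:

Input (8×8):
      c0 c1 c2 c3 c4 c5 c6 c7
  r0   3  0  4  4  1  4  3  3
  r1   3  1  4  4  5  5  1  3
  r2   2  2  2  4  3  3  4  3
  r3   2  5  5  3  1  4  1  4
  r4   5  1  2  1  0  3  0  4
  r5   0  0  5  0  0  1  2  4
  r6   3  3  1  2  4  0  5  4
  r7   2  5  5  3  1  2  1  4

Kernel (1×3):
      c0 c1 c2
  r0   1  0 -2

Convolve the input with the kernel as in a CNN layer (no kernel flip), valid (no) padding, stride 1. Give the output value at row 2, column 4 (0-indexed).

The receptive field on the input at this output position is [3 3 4]. Elementwise product with the kernel and sum: 3·1 + 4·-2.

-5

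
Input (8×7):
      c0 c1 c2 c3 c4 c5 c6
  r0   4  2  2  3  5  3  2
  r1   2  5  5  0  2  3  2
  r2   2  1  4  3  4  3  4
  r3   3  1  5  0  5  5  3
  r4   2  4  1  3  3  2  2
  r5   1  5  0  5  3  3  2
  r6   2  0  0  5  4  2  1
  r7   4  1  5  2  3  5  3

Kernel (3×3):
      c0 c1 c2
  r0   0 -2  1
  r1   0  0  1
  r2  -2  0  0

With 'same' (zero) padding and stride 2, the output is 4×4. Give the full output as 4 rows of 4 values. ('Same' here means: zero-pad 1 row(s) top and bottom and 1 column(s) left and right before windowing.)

Output[0,0]: The receptive field on the zero-padded input at this output position is [0 0 0 / 0 4 2 / 0 2 5]. Elementwise product with the kernel and sum: 0·-2 + 0·1 + 2·1 + 0·-2.

2 -7 3 -6
2 -9 2 -14
-1 -17 -13 -12
3 8 -5 -14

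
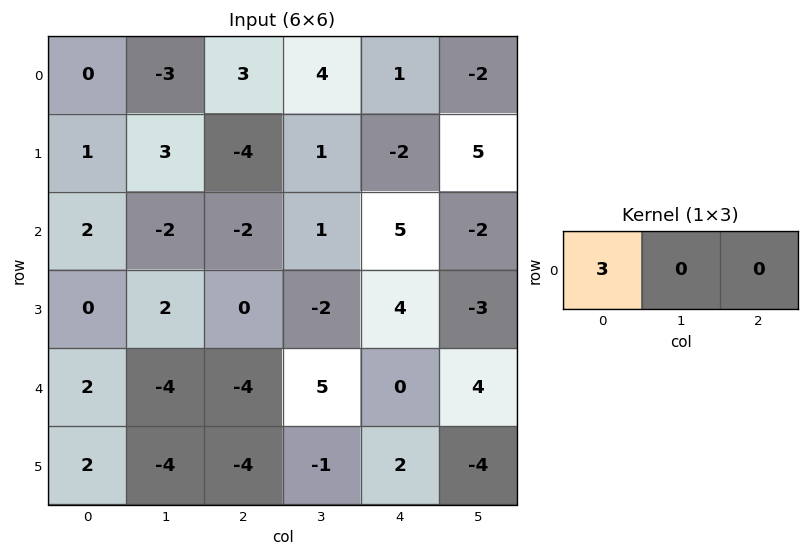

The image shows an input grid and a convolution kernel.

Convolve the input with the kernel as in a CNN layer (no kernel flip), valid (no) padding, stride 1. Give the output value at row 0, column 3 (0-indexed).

12

The receptive field on the input at this output position is [4 1 -2]. Elementwise product with the kernel and sum: 4·3.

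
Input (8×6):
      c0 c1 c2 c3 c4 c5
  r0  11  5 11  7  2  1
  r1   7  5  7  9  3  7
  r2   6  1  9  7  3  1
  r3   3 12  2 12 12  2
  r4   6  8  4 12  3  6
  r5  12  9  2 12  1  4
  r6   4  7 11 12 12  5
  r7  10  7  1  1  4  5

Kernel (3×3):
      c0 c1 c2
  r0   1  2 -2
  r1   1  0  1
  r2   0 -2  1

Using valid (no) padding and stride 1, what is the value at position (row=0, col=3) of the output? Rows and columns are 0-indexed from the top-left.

20

The receptive field on the input at this output position is [7 2 1 / 9 3 7 / 7 3 1]. Elementwise product with the kernel and sum: 7·1 + 2·2 + 1·-2 + 9·1 + 7·1 + 3·-2 + 1·1.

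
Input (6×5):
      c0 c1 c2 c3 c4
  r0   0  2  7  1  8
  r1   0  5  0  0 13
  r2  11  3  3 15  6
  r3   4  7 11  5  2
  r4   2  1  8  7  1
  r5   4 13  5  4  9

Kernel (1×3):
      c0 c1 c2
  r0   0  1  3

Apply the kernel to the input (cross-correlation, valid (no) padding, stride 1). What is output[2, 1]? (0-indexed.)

48

The receptive field on the input at this output position is [3 3 15]. Elementwise product with the kernel and sum: 3·1 + 15·3.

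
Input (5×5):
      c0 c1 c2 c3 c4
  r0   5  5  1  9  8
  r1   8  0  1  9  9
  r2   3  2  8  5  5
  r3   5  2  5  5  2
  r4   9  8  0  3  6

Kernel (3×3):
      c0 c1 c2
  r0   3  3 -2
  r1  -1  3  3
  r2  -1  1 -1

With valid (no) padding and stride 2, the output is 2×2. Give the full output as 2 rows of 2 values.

14 59
14 42

Output[0,0]: The receptive field on the input at this output position is [5 5 1 / 8 0 1 / 3 2 8]. Elementwise product with the kernel and sum: 5·3 + 5·3 + 1·-2 + 8·-1 + 0·3 + 1·3 + 3·-1 + 2·1 + 8·-1.
Output[0,1]: The receptive field on the input at this output position is [1 9 8 / 1 9 9 / 8 5 5]. Elementwise product with the kernel and sum: 1·3 + 9·3 + 8·-2 + 1·-1 + 9·3 + 9·3 + 8·-1 + 5·1 + 5·-1.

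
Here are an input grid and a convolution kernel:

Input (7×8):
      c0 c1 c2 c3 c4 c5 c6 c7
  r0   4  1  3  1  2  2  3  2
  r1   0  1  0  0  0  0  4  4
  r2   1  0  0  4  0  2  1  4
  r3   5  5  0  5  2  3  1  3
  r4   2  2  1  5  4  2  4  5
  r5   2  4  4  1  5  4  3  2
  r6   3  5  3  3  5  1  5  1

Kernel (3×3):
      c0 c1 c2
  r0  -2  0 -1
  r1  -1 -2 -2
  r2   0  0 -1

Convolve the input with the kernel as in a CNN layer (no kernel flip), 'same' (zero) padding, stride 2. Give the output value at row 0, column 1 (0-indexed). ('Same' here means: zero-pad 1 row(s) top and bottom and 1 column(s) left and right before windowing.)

The receptive field on the zero-padded input at this output position is [0 0 0 / 1 3 1 / 1 0 0]. Elementwise product with the kernel and sum: 0·-2 + 0·-1 + 1·-1 + 3·-2 + 1·-2 + 0·-1.

-9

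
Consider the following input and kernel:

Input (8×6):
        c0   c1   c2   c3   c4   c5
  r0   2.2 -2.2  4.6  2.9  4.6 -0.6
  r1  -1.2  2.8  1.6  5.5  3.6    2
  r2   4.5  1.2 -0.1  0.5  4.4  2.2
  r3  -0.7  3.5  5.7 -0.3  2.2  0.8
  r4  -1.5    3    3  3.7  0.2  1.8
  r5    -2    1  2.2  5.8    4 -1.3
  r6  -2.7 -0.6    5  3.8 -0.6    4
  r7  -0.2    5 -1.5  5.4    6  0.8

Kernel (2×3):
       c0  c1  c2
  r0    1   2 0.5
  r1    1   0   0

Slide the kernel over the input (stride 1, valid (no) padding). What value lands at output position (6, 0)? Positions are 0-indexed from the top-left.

The receptive field on the input at this output position is [-2.7 -0.6 5 / -0.2 5 -1.5]. Elementwise product with the kernel and sum: -2.7·1 + -0.6·2 + 5·0.5 + -0.2·1.

-1.6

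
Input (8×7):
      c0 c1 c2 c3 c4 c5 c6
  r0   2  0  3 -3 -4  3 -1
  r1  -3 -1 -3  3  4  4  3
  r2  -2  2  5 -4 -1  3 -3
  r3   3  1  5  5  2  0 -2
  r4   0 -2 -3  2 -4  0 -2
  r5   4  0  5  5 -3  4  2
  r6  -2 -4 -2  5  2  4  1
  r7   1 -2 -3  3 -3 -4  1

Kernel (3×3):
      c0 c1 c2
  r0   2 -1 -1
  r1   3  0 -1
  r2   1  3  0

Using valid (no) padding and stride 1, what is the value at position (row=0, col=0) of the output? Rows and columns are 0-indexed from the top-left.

The receptive field on the input at this output position is [2 0 3 / -3 -1 -3 / -2 2 5]. Elementwise product with the kernel and sum: 2·2 + 0·-1 + 3·-1 + -3·3 + -3·-1 + -2·1 + 2·3.

-1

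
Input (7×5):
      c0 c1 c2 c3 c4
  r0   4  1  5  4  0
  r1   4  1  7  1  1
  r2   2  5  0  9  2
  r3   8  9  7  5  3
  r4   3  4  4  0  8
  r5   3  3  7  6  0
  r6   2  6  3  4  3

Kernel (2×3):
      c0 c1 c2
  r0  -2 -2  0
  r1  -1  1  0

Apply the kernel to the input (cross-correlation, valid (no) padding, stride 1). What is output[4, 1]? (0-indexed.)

-12

The receptive field on the input at this output position is [4 4 0 / 3 7 6]. Elementwise product with the kernel and sum: 4·-2 + 4·-2 + 3·-1 + 7·1.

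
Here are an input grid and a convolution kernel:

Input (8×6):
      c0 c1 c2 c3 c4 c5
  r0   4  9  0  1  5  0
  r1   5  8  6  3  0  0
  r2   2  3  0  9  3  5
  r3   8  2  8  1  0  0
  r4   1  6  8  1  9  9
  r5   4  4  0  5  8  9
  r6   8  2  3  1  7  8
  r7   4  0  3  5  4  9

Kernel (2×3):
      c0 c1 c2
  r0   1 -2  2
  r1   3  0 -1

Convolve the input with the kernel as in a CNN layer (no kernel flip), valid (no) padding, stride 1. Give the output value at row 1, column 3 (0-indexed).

The receptive field on the input at this output position is [3 0 0 / 9 3 5]. Elementwise product with the kernel and sum: 3·1 + 0·-2 + 0·2 + 9·3 + 5·-1.

25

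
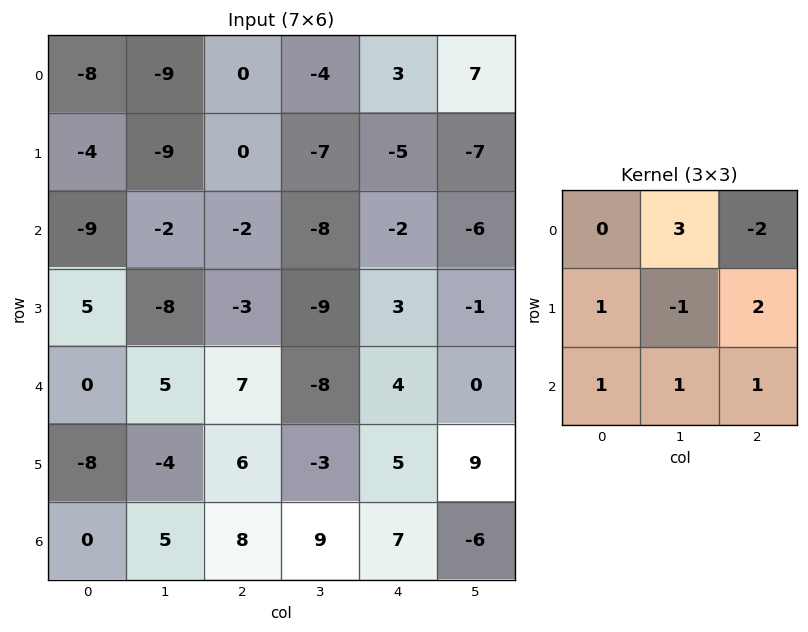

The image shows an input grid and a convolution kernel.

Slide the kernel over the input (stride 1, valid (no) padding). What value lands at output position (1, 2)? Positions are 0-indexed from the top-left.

-18

The receptive field on the input at this output position is [0 -7 -5 / -2 -8 -2 / -3 -9 3]. Elementwise product with the kernel and sum: -7·3 + -5·-2 + -2·1 + -8·-1 + -2·2 + -3·1 + -9·1 + 3·1.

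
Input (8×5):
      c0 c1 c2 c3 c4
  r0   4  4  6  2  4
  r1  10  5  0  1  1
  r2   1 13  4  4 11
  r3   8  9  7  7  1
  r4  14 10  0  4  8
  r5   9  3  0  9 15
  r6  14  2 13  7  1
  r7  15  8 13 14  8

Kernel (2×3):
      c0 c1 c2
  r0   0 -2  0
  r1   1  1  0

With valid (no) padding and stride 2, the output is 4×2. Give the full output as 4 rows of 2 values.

7 -3
-9 6
-8 1
19 13

Output[0,0]: The receptive field on the input at this output position is [4 4 6 / 10 5 0]. Elementwise product with the kernel and sum: 4·-2 + 10·1 + 5·1.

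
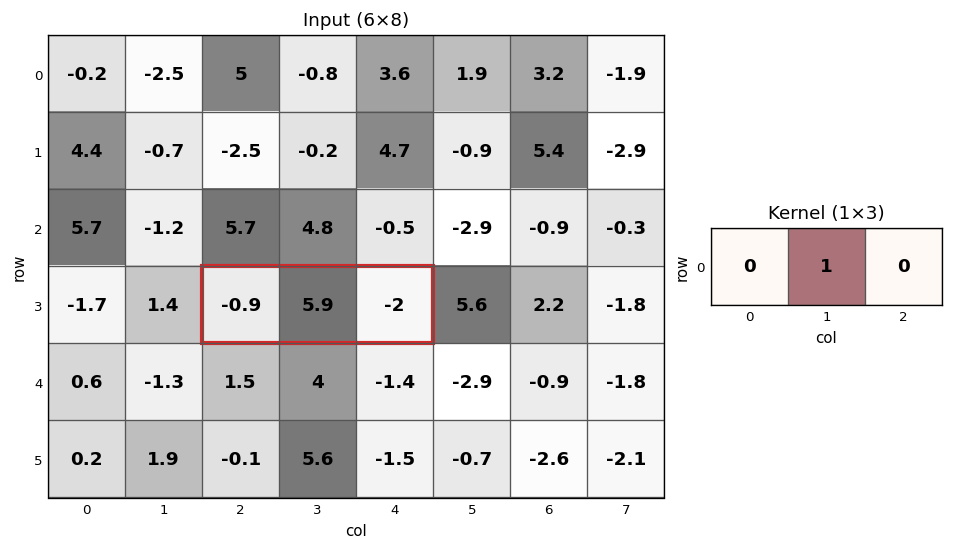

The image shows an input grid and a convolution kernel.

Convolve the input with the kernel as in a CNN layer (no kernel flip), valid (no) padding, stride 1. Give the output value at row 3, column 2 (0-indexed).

The receptive field on the input at this output position is [-0.9 5.9 -2]. Elementwise product with the kernel and sum: 5.9·1.

5.9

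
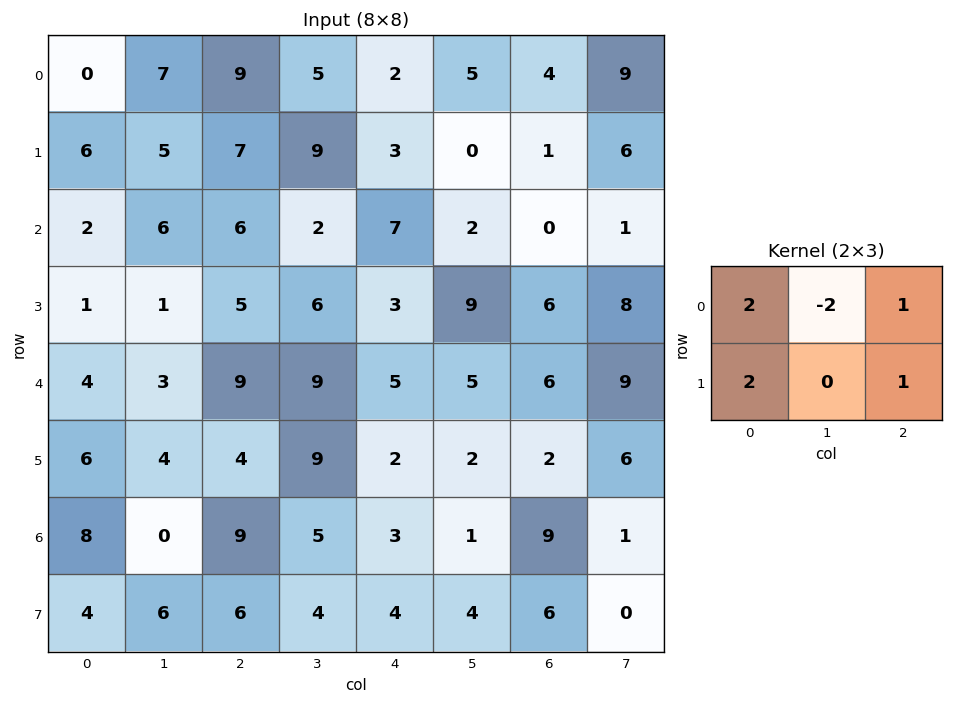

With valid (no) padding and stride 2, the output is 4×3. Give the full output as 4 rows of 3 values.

Output[0,0]: The receptive field on the input at this output position is [0 7 9 / 6 5 7]. Elementwise product with the kernel and sum: 0·2 + 7·-2 + 9·1 + 6·2 + 7·1.

14 27 5
5 28 22
27 15 12
39 27 27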